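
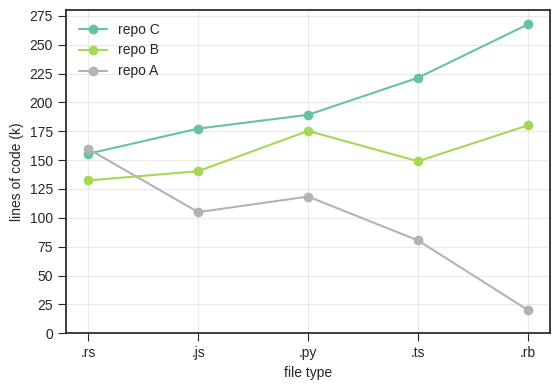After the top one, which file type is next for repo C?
.ts

Top 3 for repo C: .rb ≈ 275, .ts ≈ 225, .py ≈ 200.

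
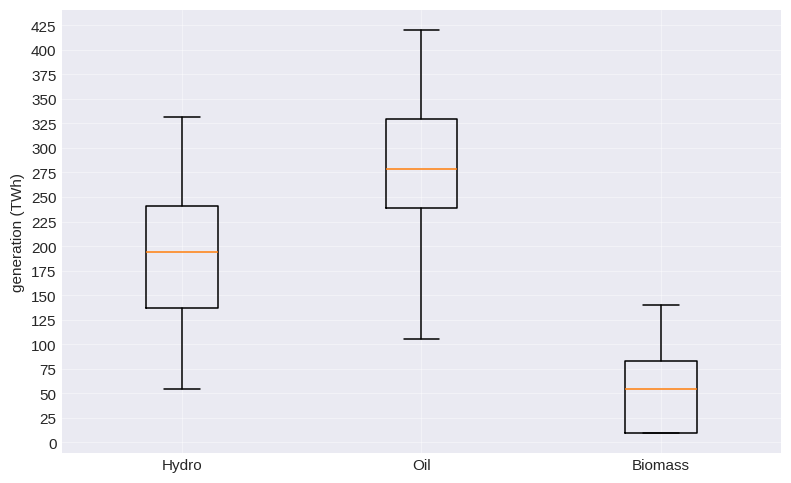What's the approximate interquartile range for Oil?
Q3 ≈ 325, Q1 ≈ 250; IQR ≈ 75.

≈ 75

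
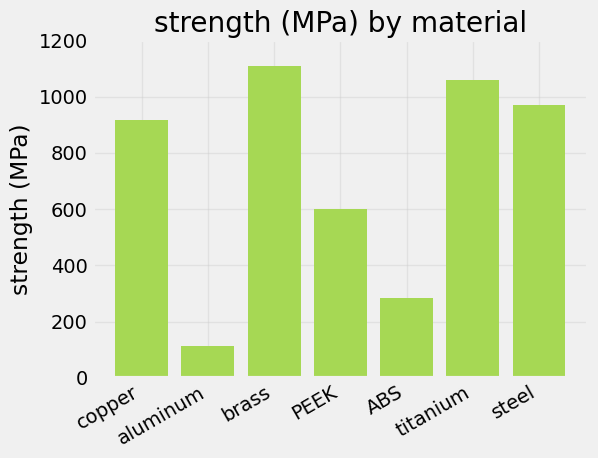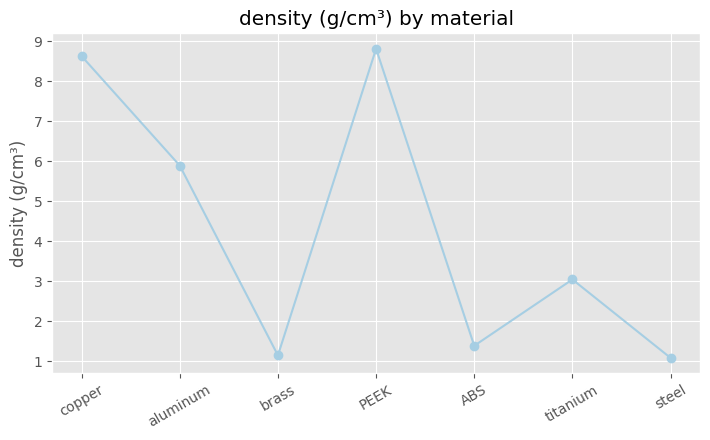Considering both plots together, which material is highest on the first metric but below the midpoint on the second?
Chart 2 median density (g/cm³) ≈ 3; below-median materials: brass, ABS, steel. Among those, brass has the highest strength (MPa) (≈ 1200).

brass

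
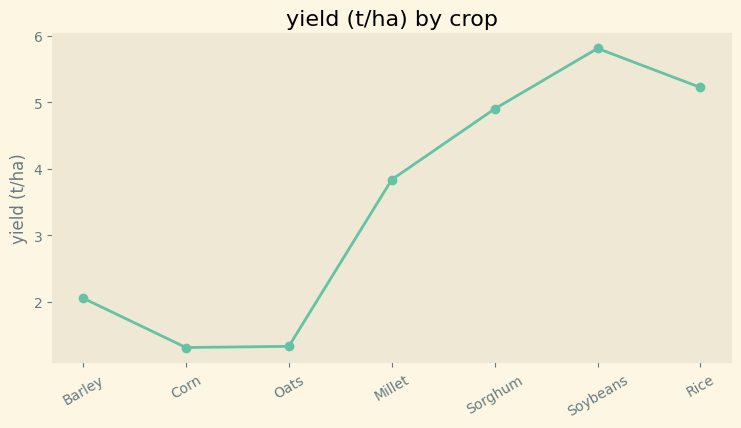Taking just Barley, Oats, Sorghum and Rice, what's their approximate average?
≈ 3.38

(2.0 + 1.5 + 5.0 + 5.0) / 4 ≈ 3.38.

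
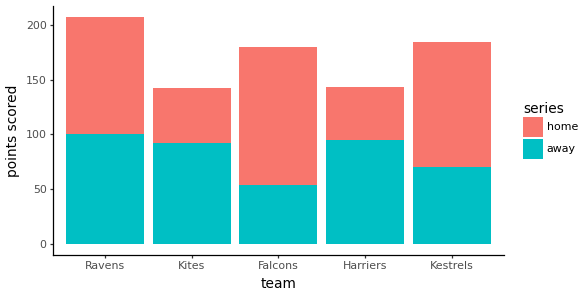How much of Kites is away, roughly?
≈ 100

away top ≈ 100, bottom ≈ 0; segment ≈ 100.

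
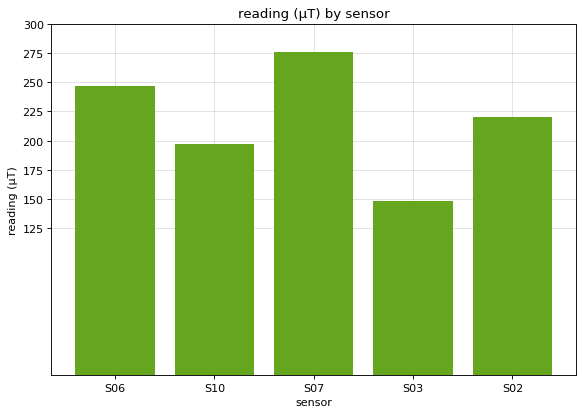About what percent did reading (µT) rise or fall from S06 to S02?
S06 ≈ 250, S02 ≈ 225; (225 − 250) / 250 ≈ -10%.

≈ -10%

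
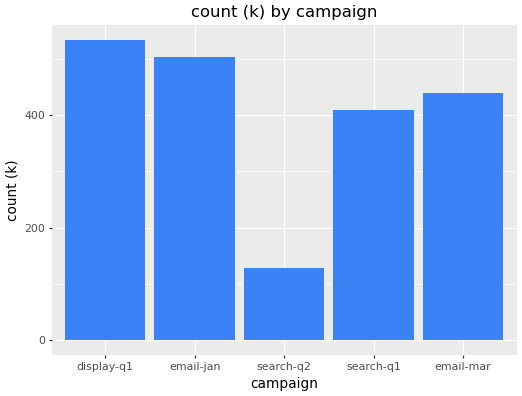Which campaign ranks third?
email-mar

Top 4: display-q1 ≈ 550, email-jan ≈ 500, email-mar ≈ 450, search-q1 ≈ 400.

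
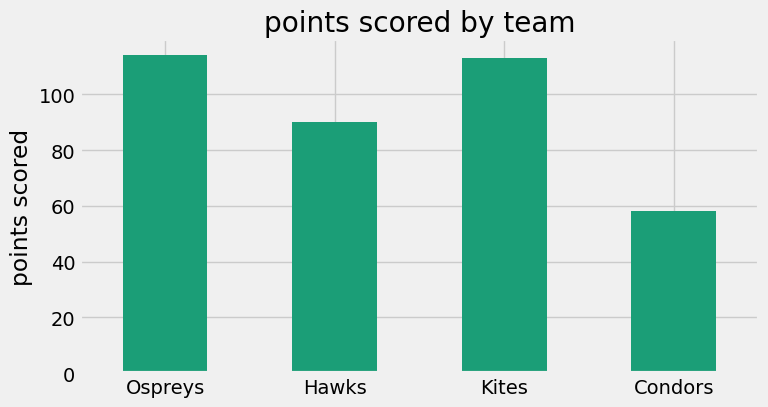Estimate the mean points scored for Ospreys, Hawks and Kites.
≈ 103

(110 + 90 + 110) / 3 ≈ 103.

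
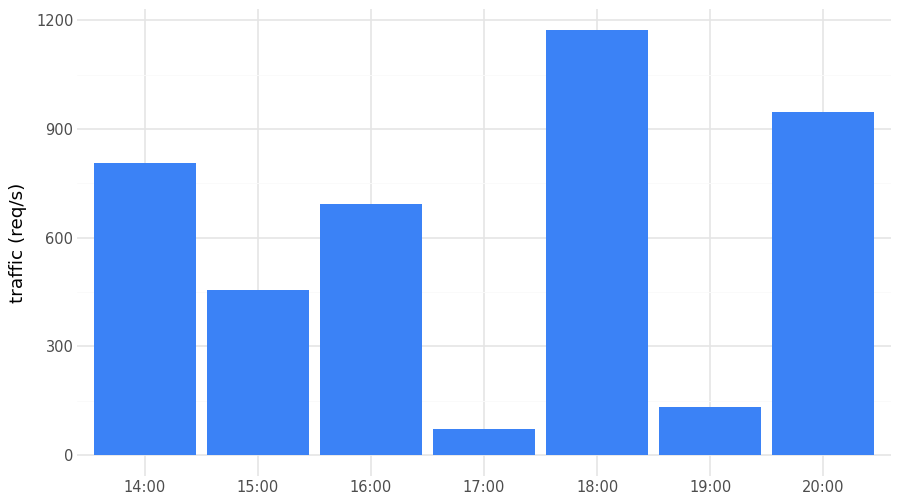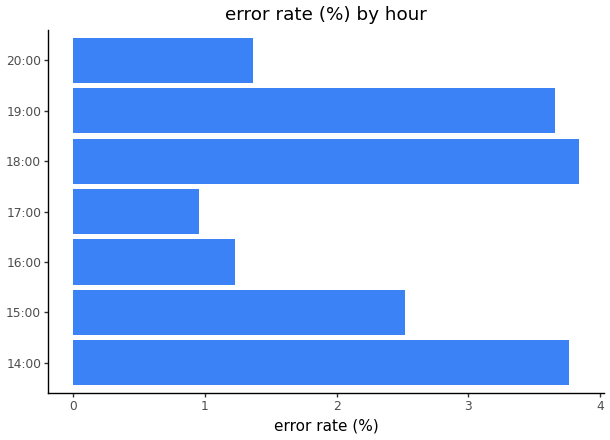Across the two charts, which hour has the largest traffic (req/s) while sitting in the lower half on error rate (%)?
20:00

Chart 2 median error rate (%) ≈ 2.5; below-median hours: 16:00, 17:00, 20:00. Among those, 20:00 has the highest traffic (req/s) (≈ 1000).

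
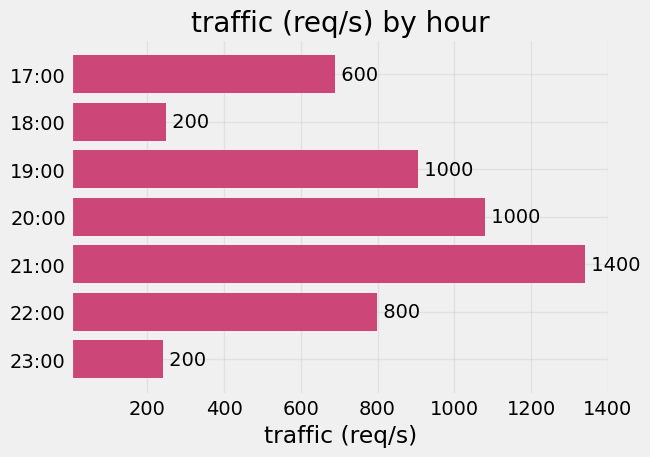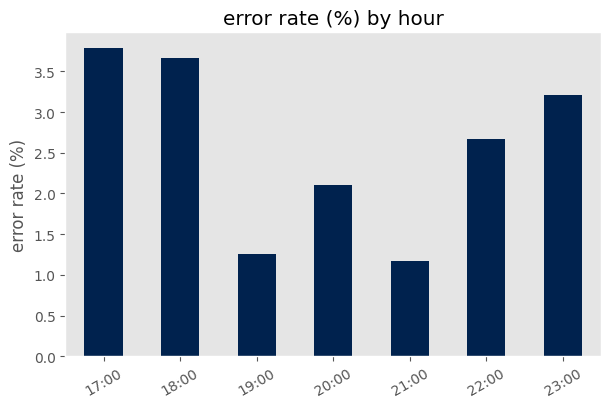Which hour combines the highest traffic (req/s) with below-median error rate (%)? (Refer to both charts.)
21:00

Chart 2 median error rate (%) ≈ 2.5; below-median hours: 19:00, 20:00, 21:00. Among those, 21:00 has the highest traffic (req/s) (≈ 1400).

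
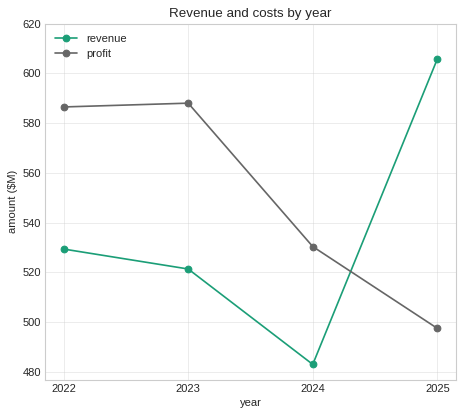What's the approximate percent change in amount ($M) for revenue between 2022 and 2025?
2022 ≈ 520, 2025 ≈ 600; (600 − 520) / 520 ≈ +15.4%.

≈ +15.4%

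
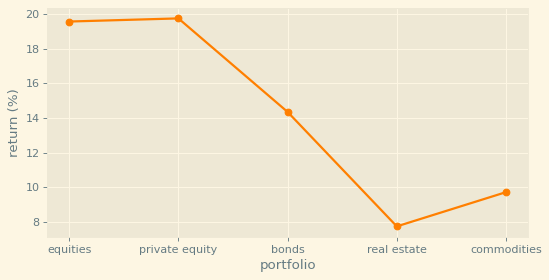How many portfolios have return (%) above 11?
Above 11: equities, private equity, bonds.

3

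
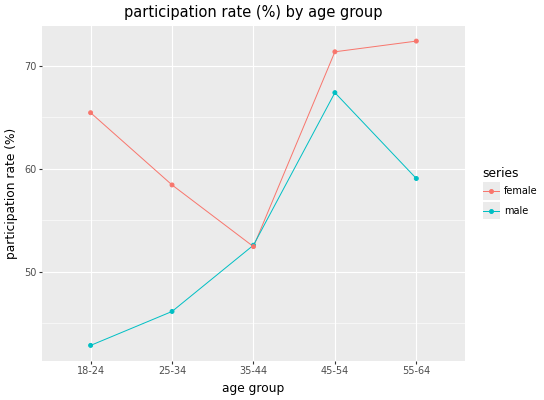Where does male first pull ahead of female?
35-44

25-34: male ≈ 45 vs female ≈ 60 (not yet); 35-44: male ≈ 55 vs female ≈ 50 (first crossover).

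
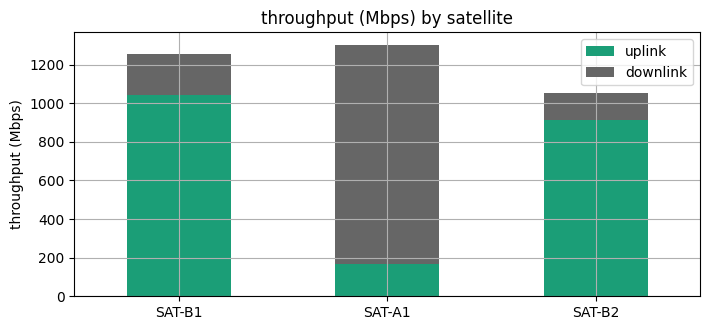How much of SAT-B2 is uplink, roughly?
uplink top ≈ 1000, bottom ≈ 0; segment ≈ 1000.

≈ 1000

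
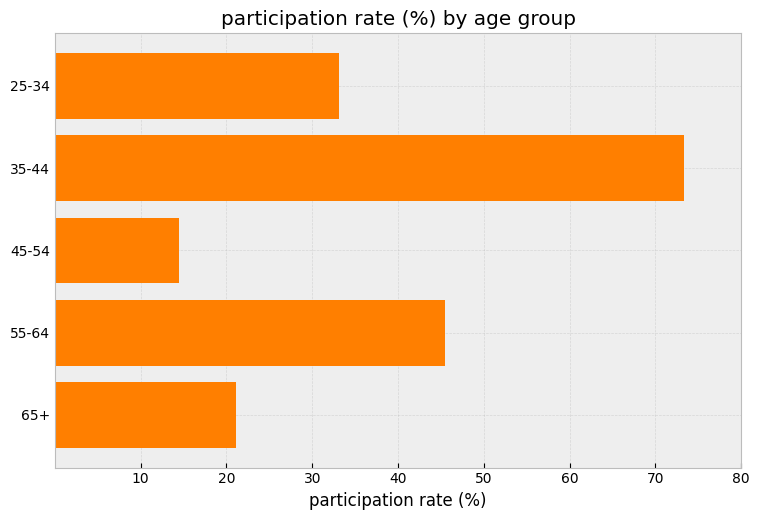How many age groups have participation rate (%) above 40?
Above 40: 35-44, 55-64.

2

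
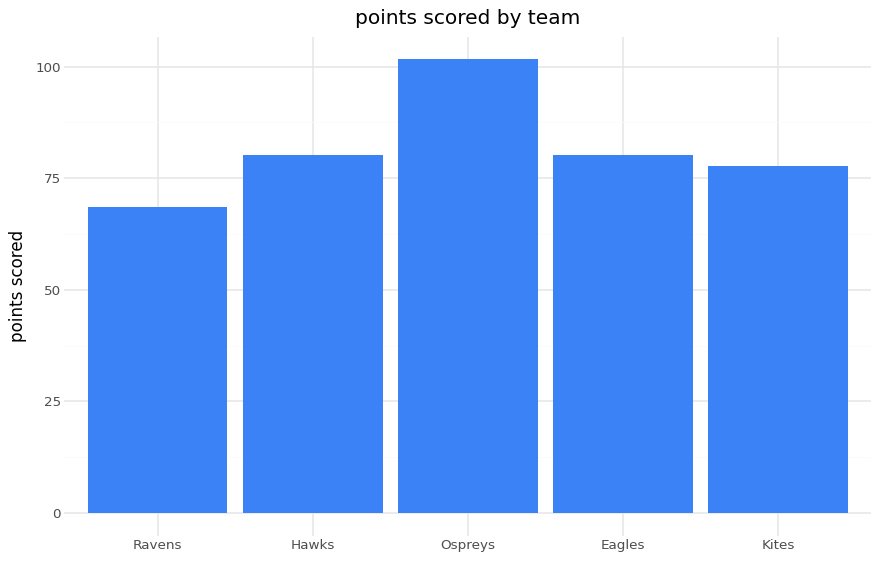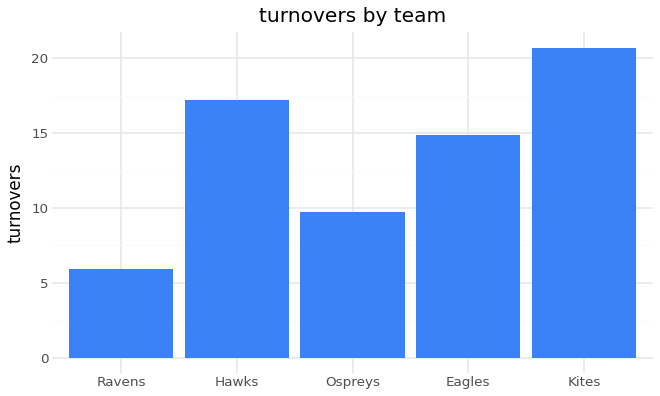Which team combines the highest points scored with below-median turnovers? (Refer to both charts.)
Chart 2 median turnovers ≈ 14; below-median teams: Ravens, Ospreys. Among those, Ospreys has the highest points scored (≈ 100).

Ospreys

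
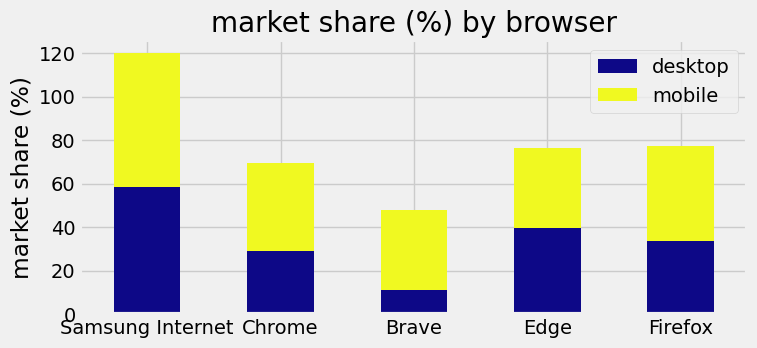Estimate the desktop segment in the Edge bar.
≈ 40

desktop top ≈ 40, bottom ≈ 0; segment ≈ 40.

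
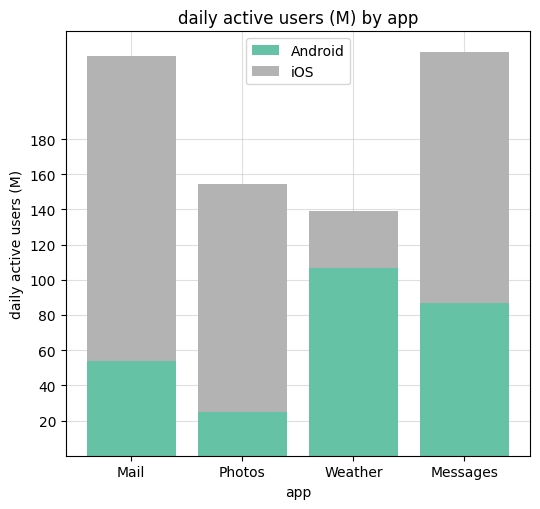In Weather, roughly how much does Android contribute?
Android top ≈ 100, bottom ≈ 0; segment ≈ 100.

≈ 100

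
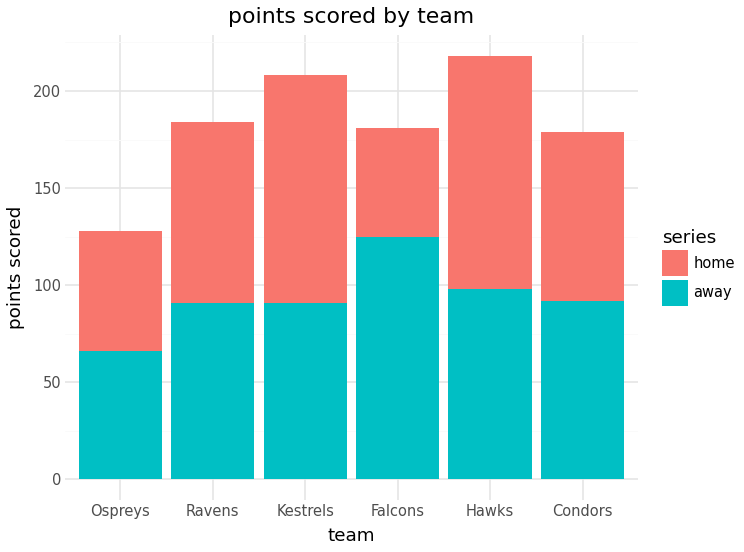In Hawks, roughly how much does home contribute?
≈ 120

home top ≈ 220, bottom ≈ 100; segment ≈ 120.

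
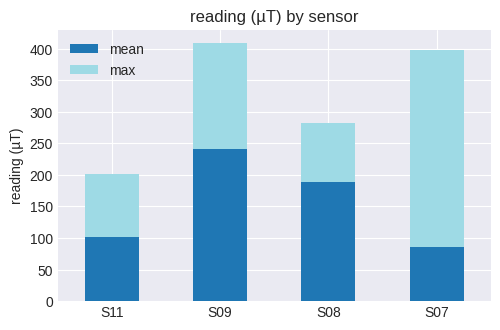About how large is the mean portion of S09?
≈ 250

mean top ≈ 250, bottom ≈ 0; segment ≈ 250.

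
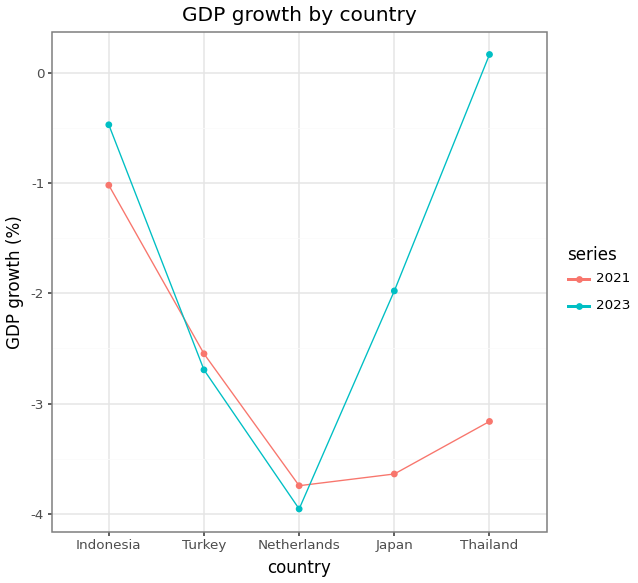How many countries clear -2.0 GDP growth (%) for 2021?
1

Above -2.0: Indonesia.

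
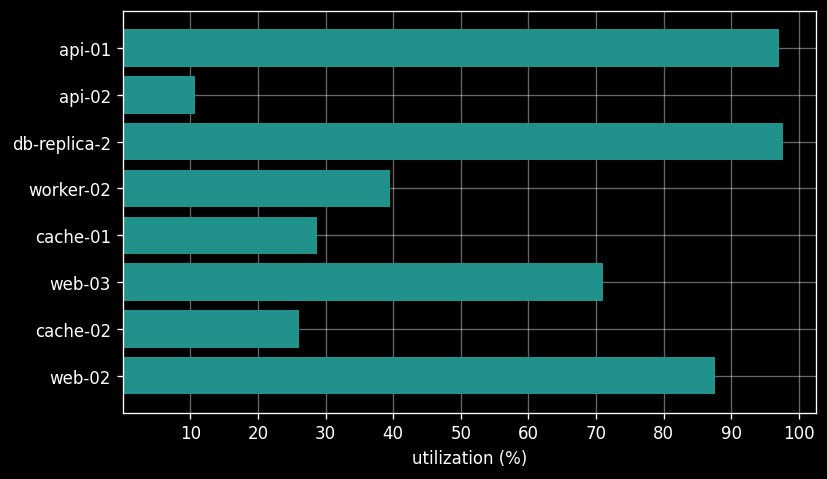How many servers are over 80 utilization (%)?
Above 80: api-01, db-replica-2, web-02.

3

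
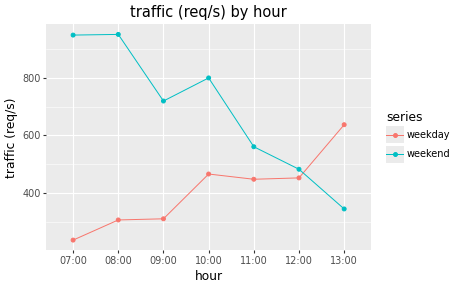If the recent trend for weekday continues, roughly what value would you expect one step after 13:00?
≈ 700

Last three: 400, 500, 600 → slope ≈ 100/step → next ≈ 700.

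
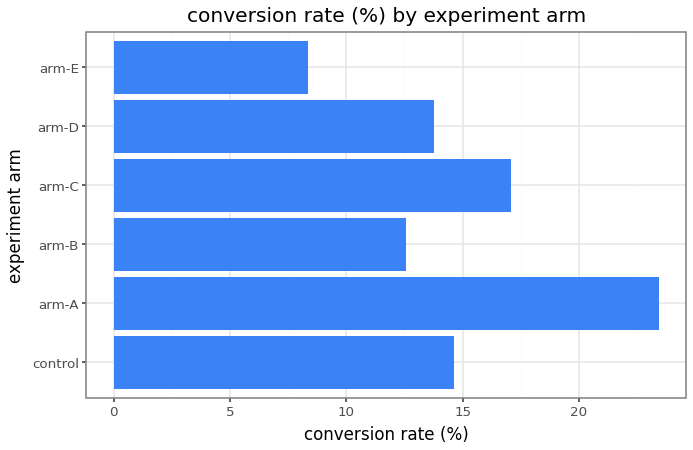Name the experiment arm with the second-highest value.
arm-C

Top 3: arm-A ≈ 24, arm-C ≈ 18, control ≈ 14.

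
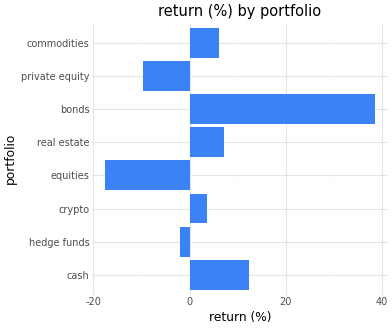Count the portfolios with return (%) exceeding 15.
1

Above 15: bonds.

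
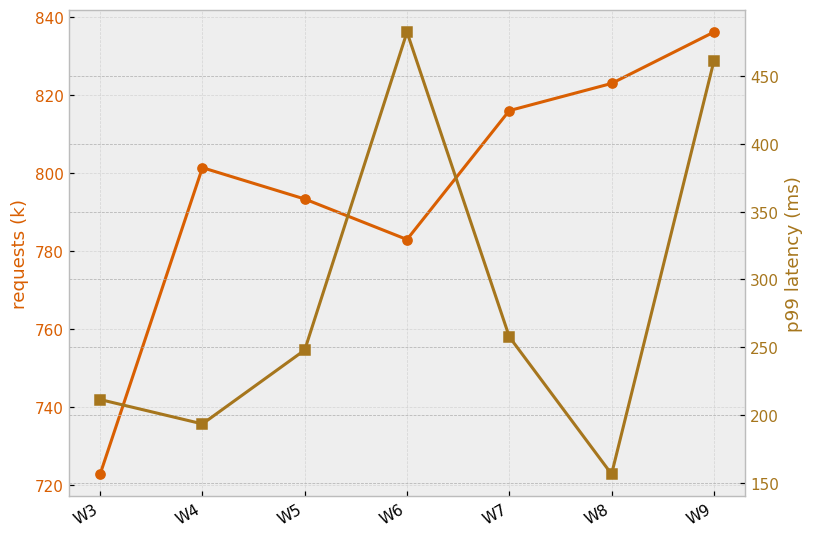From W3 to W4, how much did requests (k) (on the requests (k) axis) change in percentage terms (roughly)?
≈ +11.1%

W3 ≈ 720, W4 ≈ 800; (800 − 720) / 720 ≈ +11.1%.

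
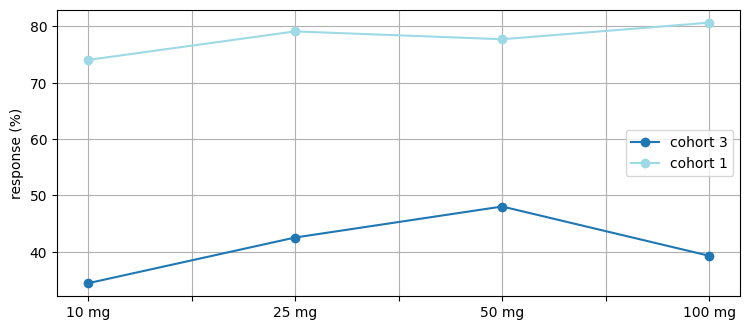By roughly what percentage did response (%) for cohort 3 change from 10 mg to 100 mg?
≈ +14.3%

10 mg ≈ 35, 100 mg ≈ 40; (40 − 35) / 35 ≈ +14.3%.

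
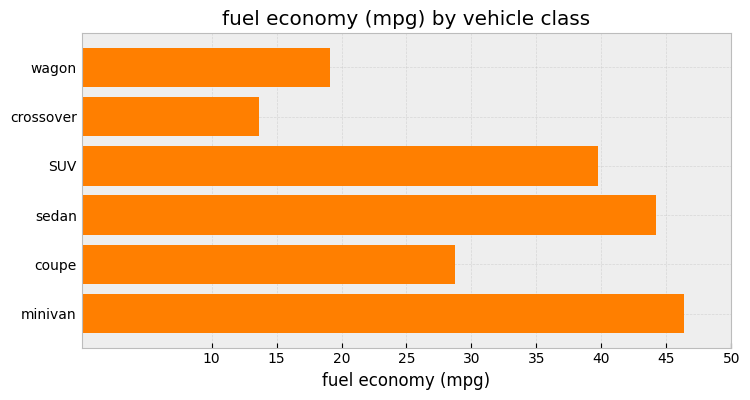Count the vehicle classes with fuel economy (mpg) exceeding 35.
Above 35: SUV, sedan, minivan.

3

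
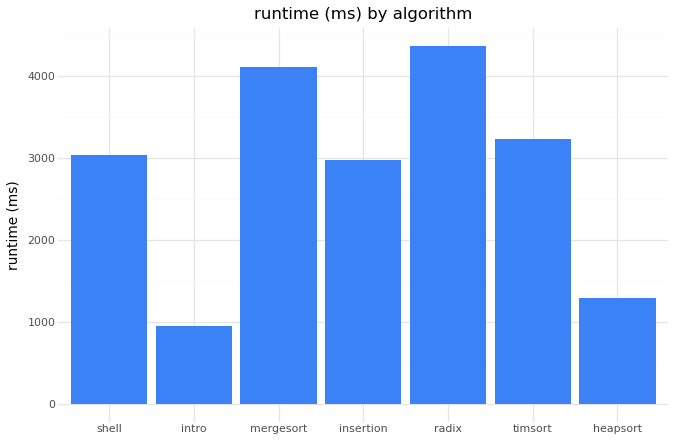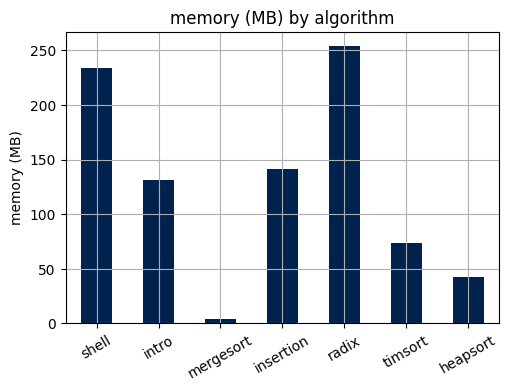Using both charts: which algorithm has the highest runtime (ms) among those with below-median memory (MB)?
Chart 2 median memory (MB) ≈ 125; below-median algorithms: mergesort, timsort, heapsort. Among those, mergesort has the highest runtime (ms) (≈ 4000).

mergesort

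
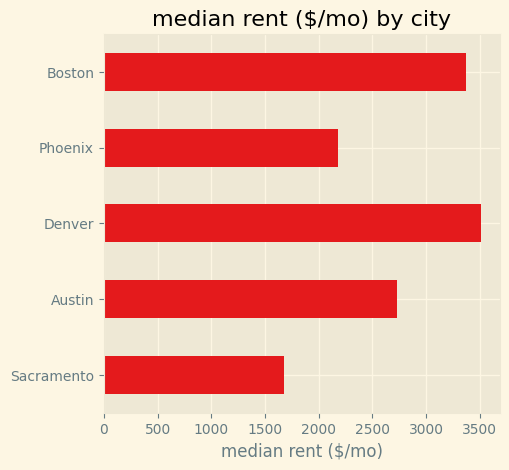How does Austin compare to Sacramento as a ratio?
Austin ≈ 2500, Sacramento ≈ 1500; 2500/1500 ≈ 1.67.

≈ 1.67×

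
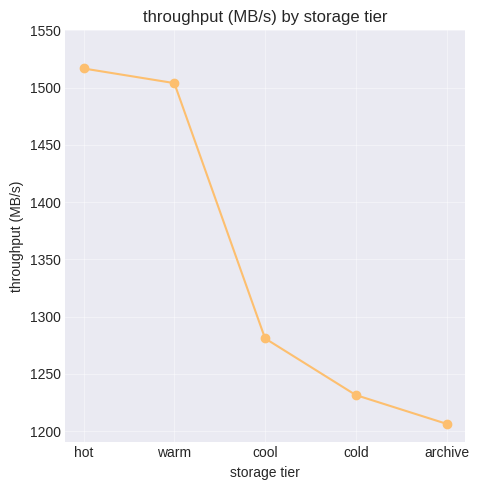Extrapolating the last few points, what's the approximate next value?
≈ 1150

Last three: 1300, 1250, 1200 → slope ≈ -50/step → next ≈ 1150.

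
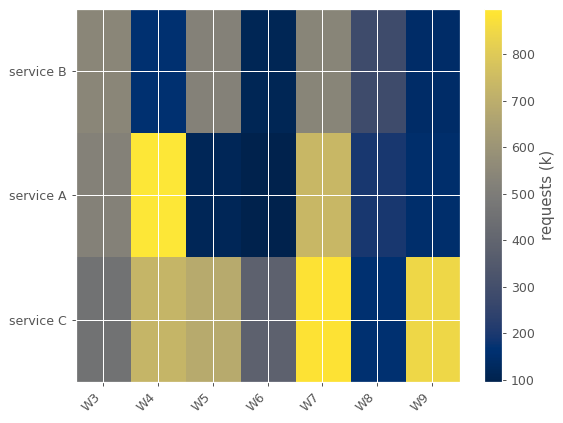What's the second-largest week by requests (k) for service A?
Top 3 for service A: W4 ≈ 900, W7 ≈ 700, W3 ≈ 500.

W7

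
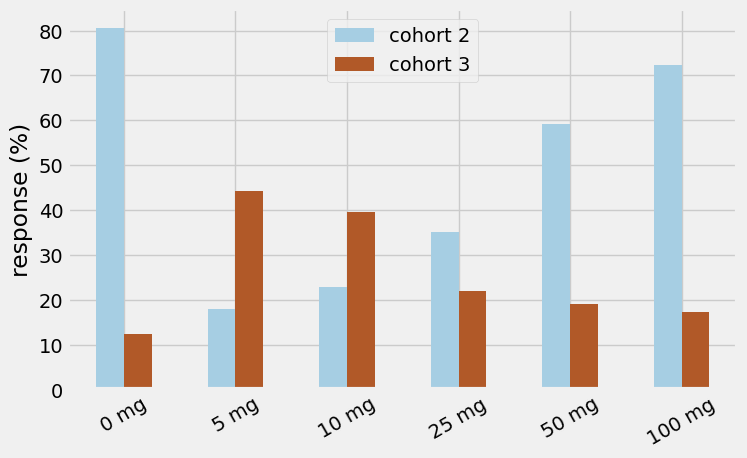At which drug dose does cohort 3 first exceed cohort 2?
0 mg: cohort 3 ≈ 10 vs cohort 2 ≈ 80 (not yet); 5 mg: cohort 3 ≈ 40 vs cohort 2 ≈ 20 (first crossover).

5 mg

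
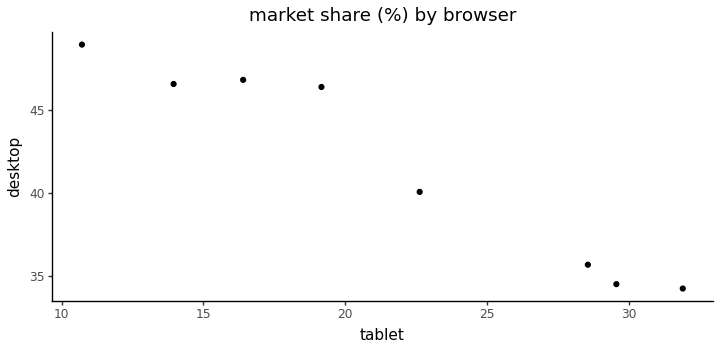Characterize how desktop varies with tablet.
negative, strong

Points are negatively correlated; strong (|r| ≈ 1.0).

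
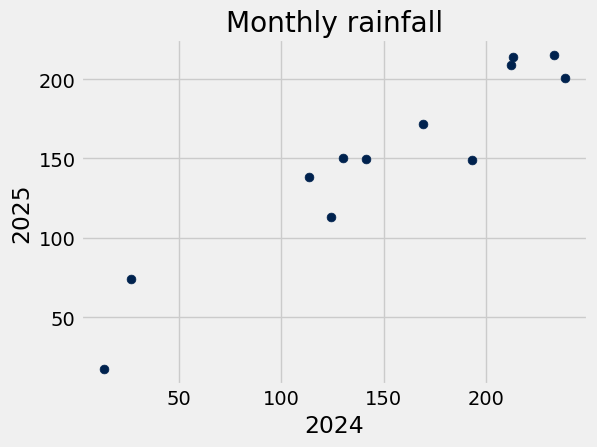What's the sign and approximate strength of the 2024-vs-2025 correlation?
positive, strong

Points are positively correlated; strong (|r| ≈ 1.0).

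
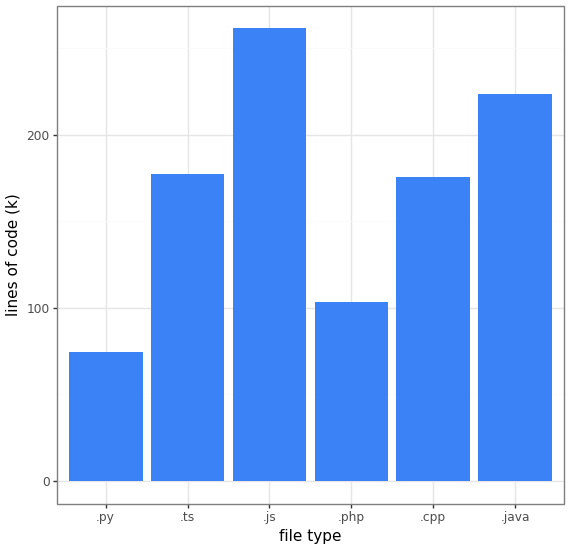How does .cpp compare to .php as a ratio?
≈ 1.75×

.cpp ≈ 175, .php ≈ 100; 175/100 ≈ 1.75.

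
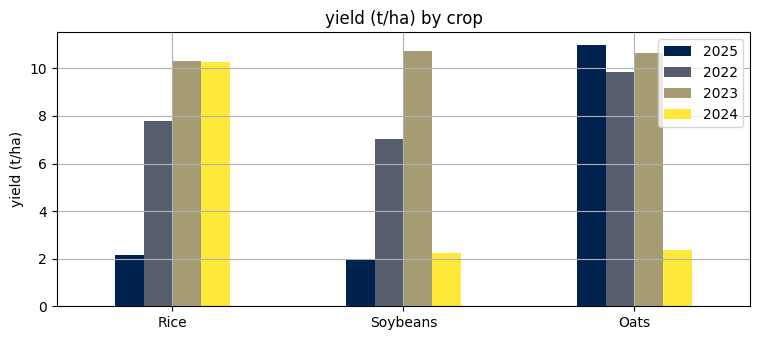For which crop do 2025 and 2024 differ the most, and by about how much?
Oats, ≈ 9 t/ha

Oats: 2025 ≈ 11, 2024 ≈ 2 → gap ≈ 9. Next-largest (Rice) is only ≈ 8.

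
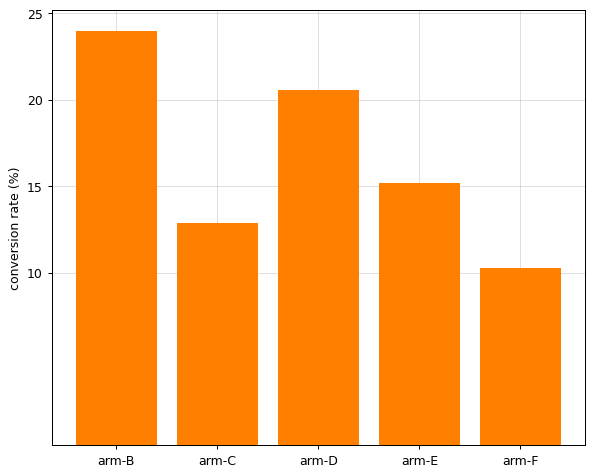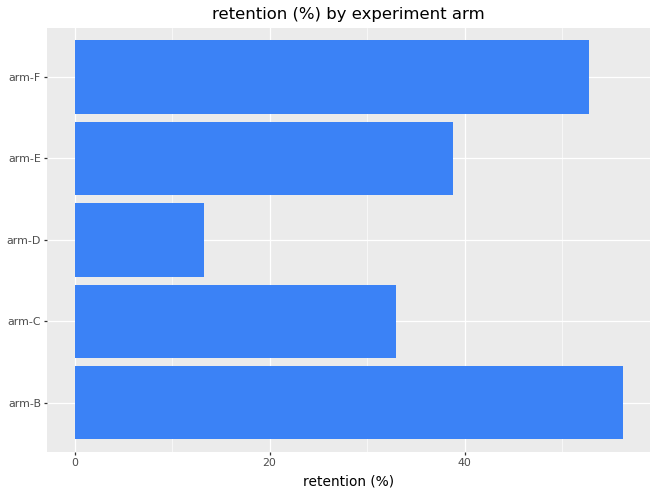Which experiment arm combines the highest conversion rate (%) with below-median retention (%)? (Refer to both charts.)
arm-D

Chart 2 median retention (%) ≈ 40; below-median experiment arms: arm-C, arm-D. Among those, arm-D has the highest conversion rate (%) (≈ 20).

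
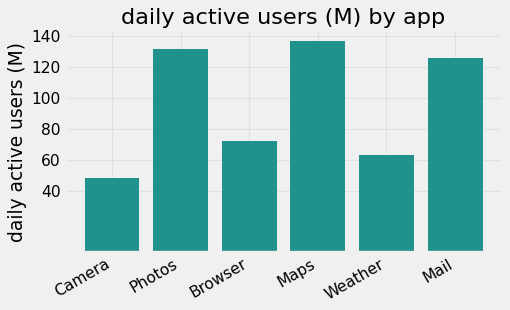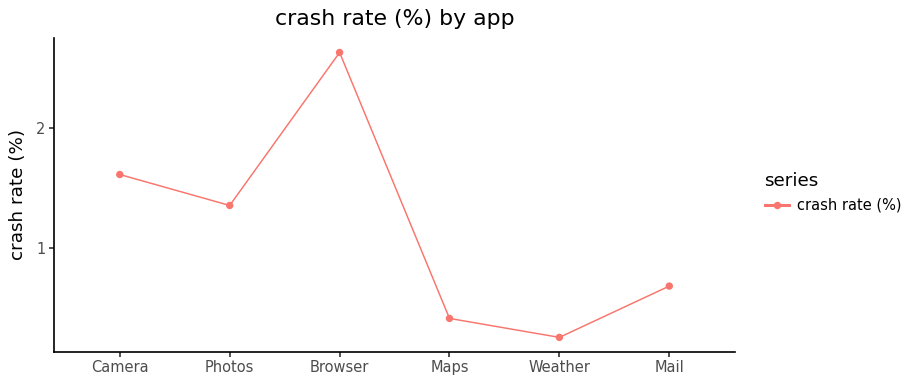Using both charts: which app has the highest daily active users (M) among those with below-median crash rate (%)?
Maps

Chart 2 median crash rate (%) ≈ 1; below-median apps: Maps, Weather, Mail. Among those, Maps has the highest daily active users (M) (≈ 140).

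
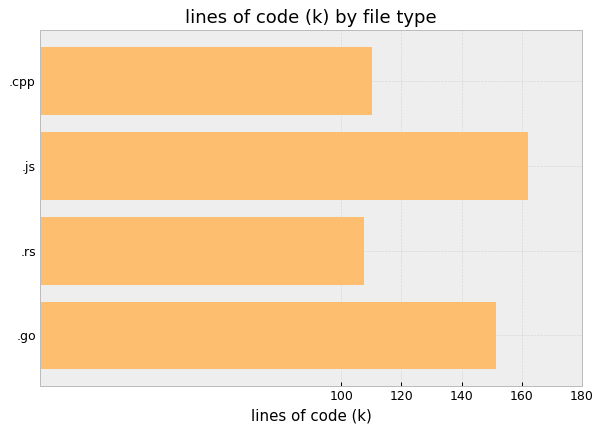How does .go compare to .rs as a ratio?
.go ≈ 160, .rs ≈ 100; 160/100 ≈ 1.6.

≈ 1.6×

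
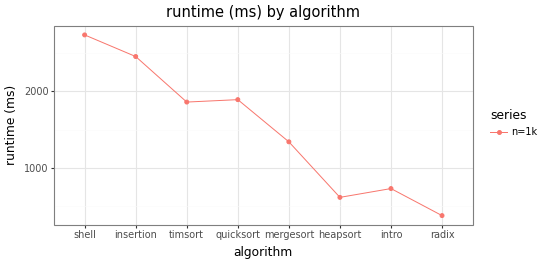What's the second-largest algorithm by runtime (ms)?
insertion

Top 3: shell ≈ 2800, insertion ≈ 2400, quicksort ≈ 1800.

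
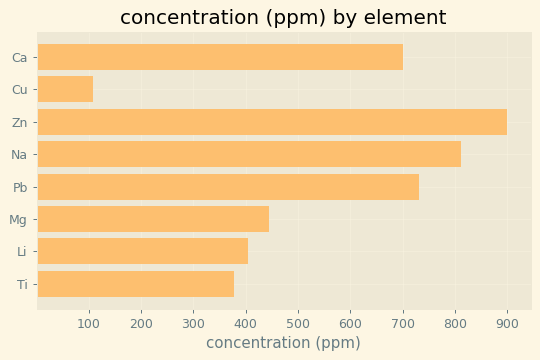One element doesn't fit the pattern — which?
Cu ≈ 100; the rest sit between ≈ 400 and ≈ 900.

Cu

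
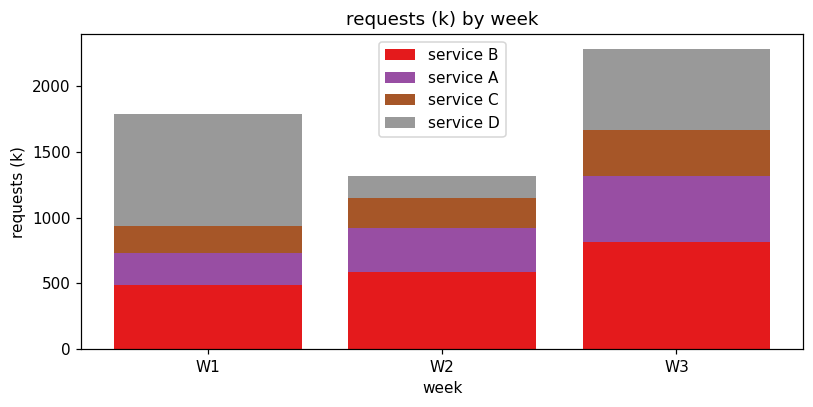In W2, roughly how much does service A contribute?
≈ 400

service A top ≈ 1000, bottom ≈ 600; segment ≈ 400.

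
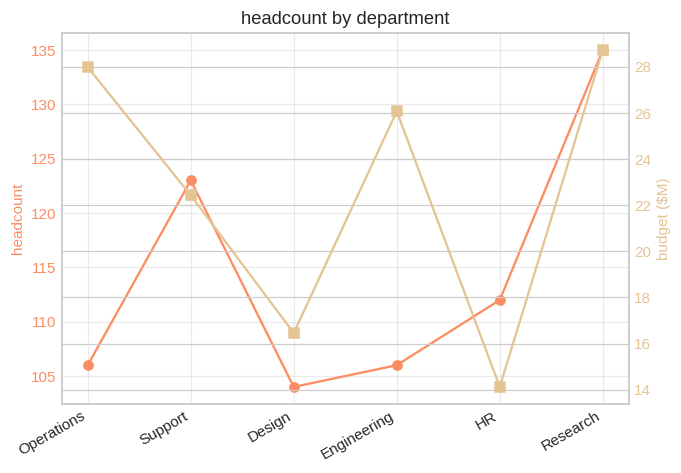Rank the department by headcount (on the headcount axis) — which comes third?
HR

Top 4 (on the headcount axis): Research ≈ 135, Support ≈ 125, HR ≈ 110, Engineering ≈ 105.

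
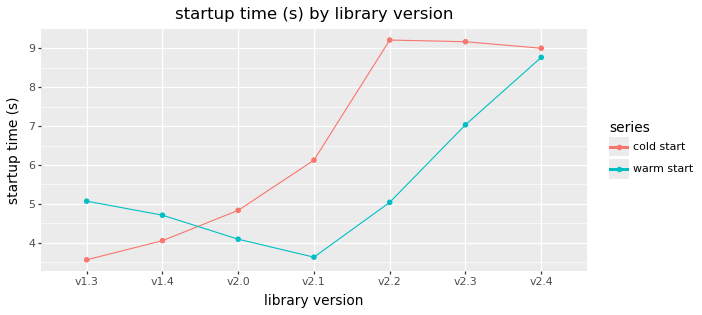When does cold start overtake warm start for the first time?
v2.0

v1.4: cold start ≈ 4.0 vs warm start ≈ 4.5 (not yet); v2.0: cold start ≈ 5.0 vs warm start ≈ 4.0 (first crossover).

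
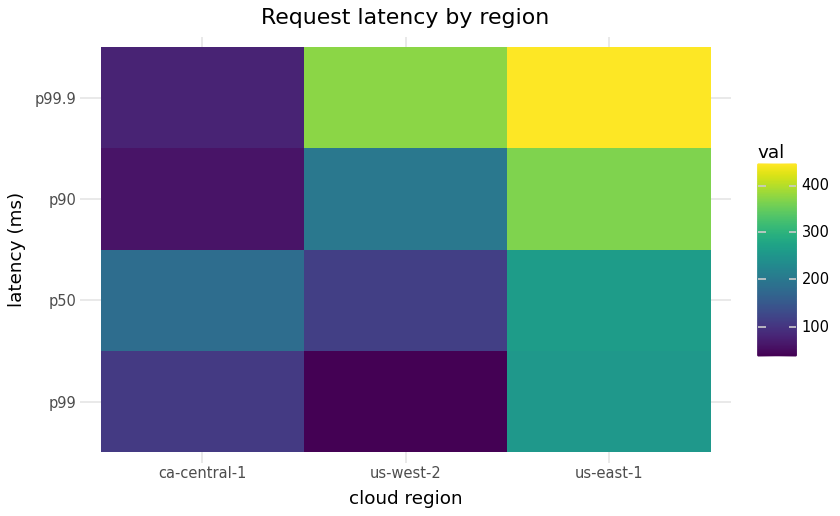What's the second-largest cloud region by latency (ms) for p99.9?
us-west-2

Top 3 for p99.9: us-east-1 ≈ 450, us-west-2 ≈ 400, ca-central-1 ≈ 100.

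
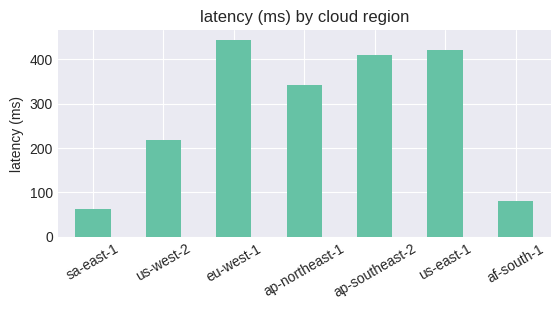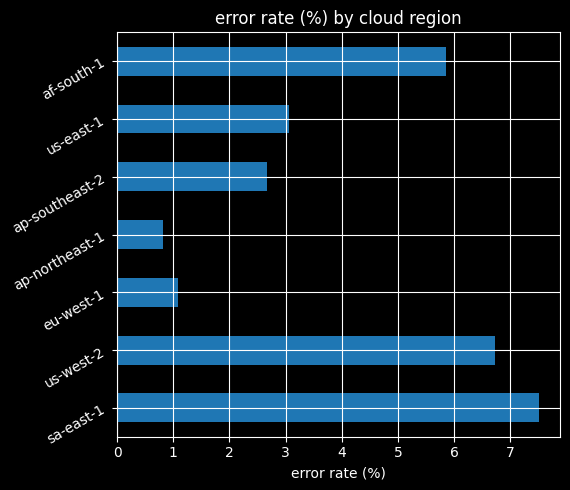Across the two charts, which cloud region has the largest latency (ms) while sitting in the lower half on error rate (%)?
eu-west-1

Chart 2 median error rate (%) ≈ 3; below-median cloud regions: eu-west-1, ap-northeast-1, ap-southeast-2. Among those, eu-west-1 has the highest latency (ms) (≈ 450).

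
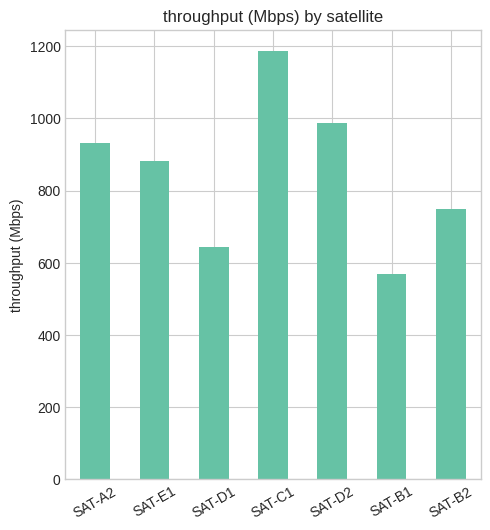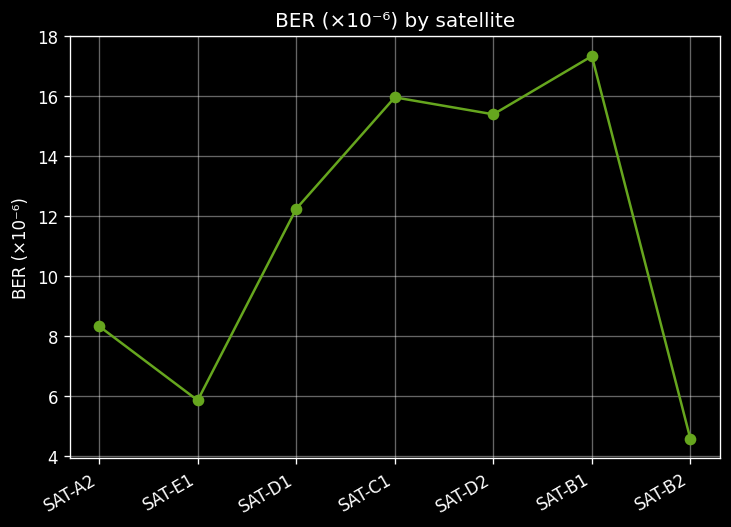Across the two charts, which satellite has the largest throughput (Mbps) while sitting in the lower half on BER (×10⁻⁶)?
Chart 2 median BER (×10⁻⁶) ≈ 12; below-median satellites: SAT-A2, SAT-E1, SAT-B2. Among those, SAT-A2 has the highest throughput (Mbps) (≈ 1000).

SAT-A2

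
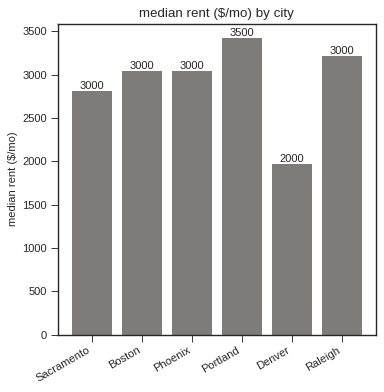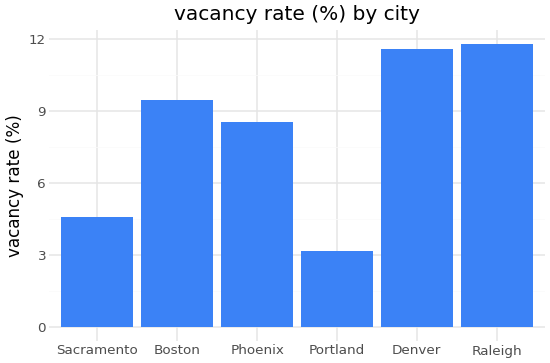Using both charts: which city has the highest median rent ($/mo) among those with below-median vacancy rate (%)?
Chart 2 median vacancy rate (%) ≈ 10; below-median cities: Sacramento, Phoenix, Portland. Among those, Portland has the highest median rent ($/mo) (≈ 3500).

Portland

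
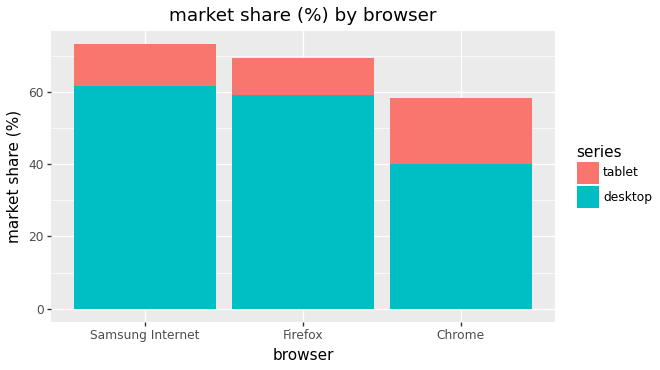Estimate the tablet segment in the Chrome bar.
≈ 20

tablet top ≈ 60, bottom ≈ 40; segment ≈ 20.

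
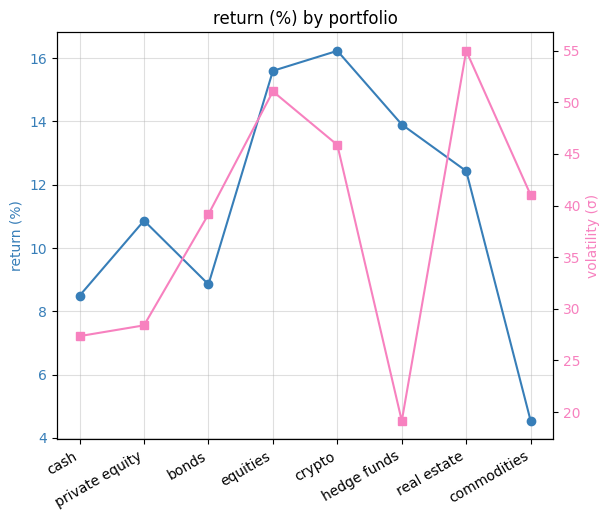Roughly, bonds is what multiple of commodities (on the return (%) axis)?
≈ 1.8×

bonds ≈ 9, commodities ≈ 5; 9/5 ≈ 1.8.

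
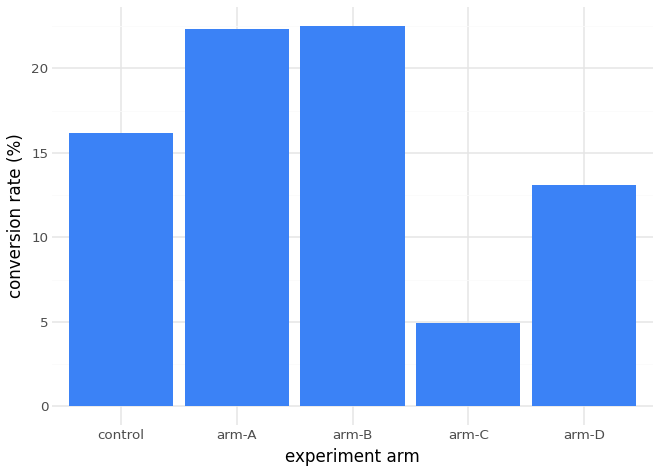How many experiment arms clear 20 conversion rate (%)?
Above 20: arm-A, arm-B.

2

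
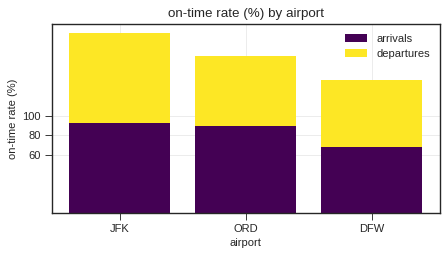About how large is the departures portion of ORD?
≈ 80

departures top ≈ 160, bottom ≈ 80; segment ≈ 80.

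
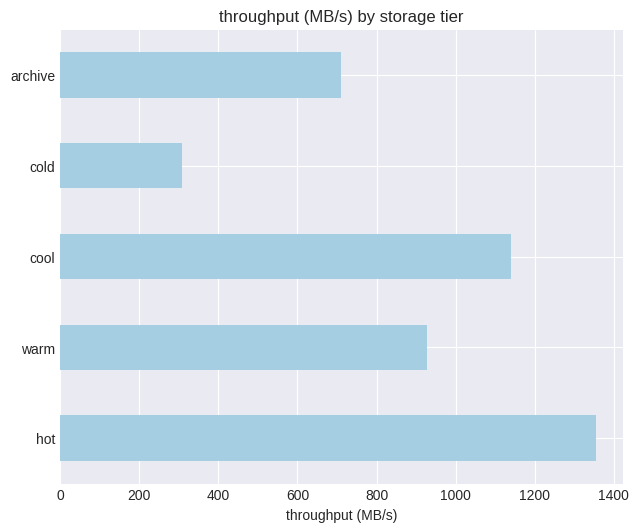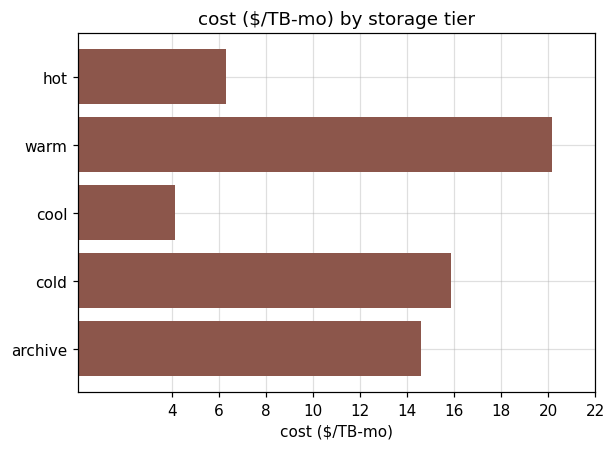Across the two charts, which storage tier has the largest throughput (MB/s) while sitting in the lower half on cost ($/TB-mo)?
hot

Chart 2 median cost ($/TB-mo) ≈ 14; below-median storage tiers: hot, cool. Among those, hot has the highest throughput (MB/s) (≈ 1400).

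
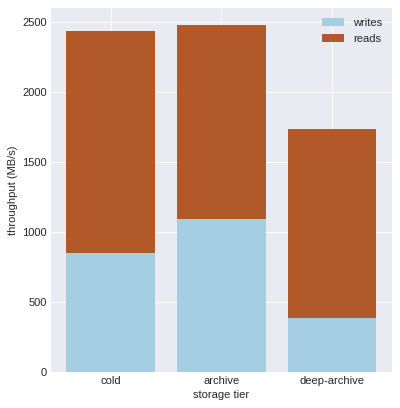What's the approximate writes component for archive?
≈ 1000

writes top ≈ 1000, bottom ≈ 0; segment ≈ 1000.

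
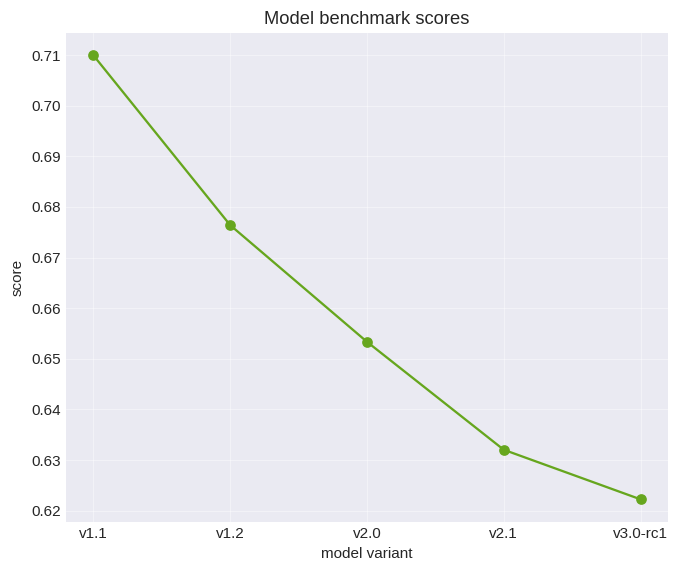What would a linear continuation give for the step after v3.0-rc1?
≈ 0.605

Last three: 0.65, 0.63, 0.62 → slope ≈ -0.015/step → next ≈ 0.605.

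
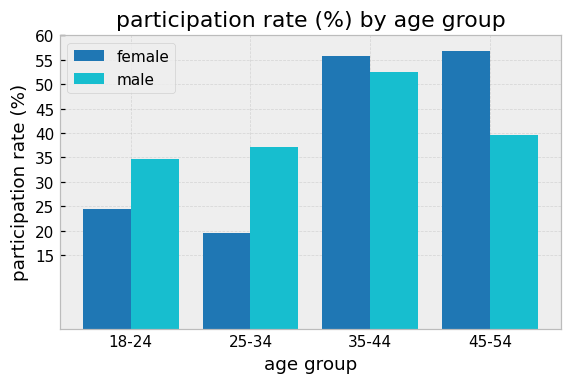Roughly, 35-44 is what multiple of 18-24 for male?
≈ 1.57×

35-44 ≈ 55, 18-24 ≈ 35; 55/35 ≈ 1.57.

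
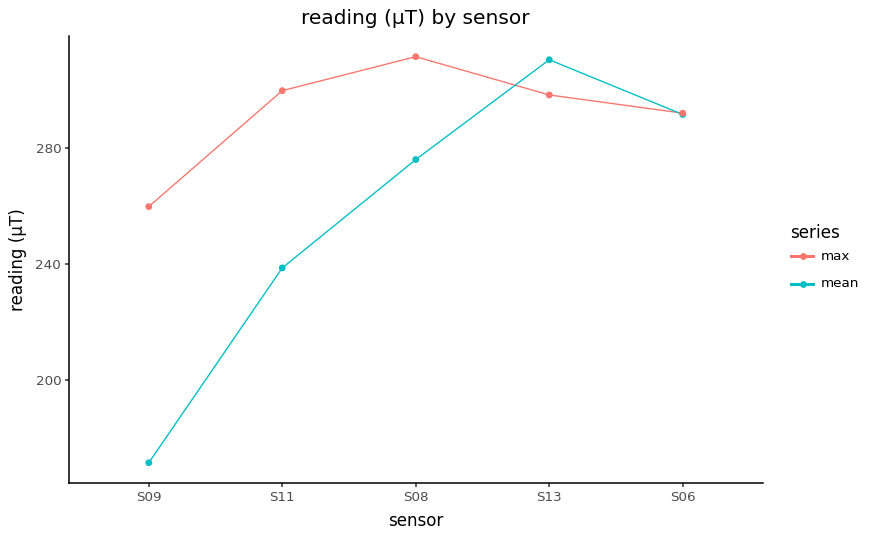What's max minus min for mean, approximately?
≈ 140

Max S13 ≈ 320, min S09 ≈ 180; range ≈ 140.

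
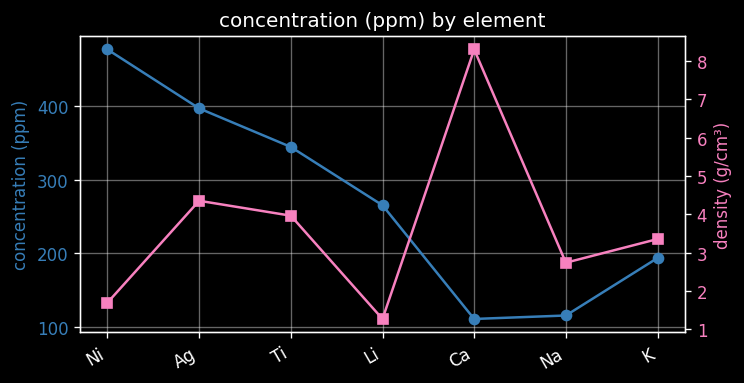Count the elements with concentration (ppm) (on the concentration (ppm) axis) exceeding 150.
Above 150: Ni, Ag, Ti, Li, K.

5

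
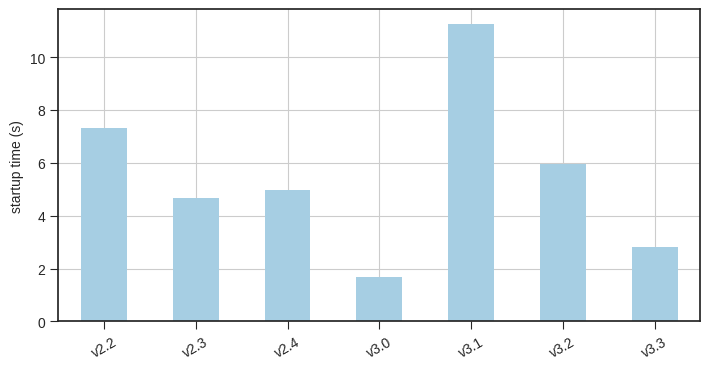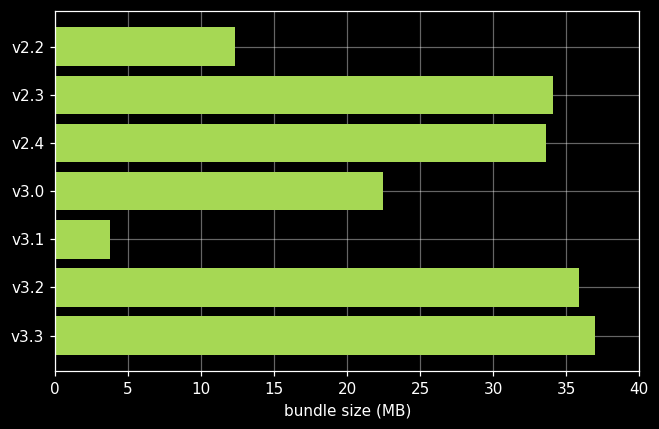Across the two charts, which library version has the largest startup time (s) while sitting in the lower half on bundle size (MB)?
v3.1

Chart 2 median bundle size (MB) ≈ 35; below-median library versions: v2.2, v3.0, v3.1. Among those, v3.1 has the highest startup time (s) (≈ 12).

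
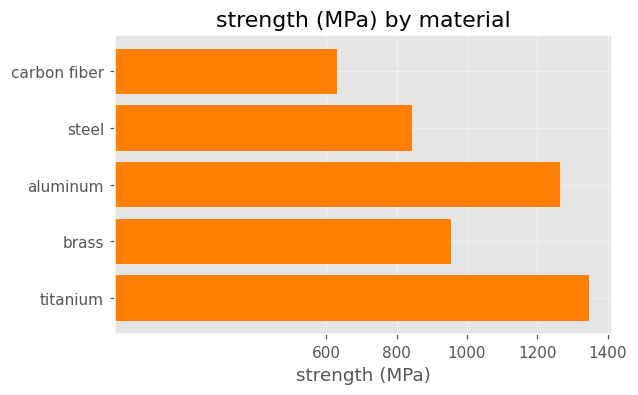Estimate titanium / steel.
≈ 1.75×

titanium ≈ 1400, steel ≈ 800; 1400/800 ≈ 1.75.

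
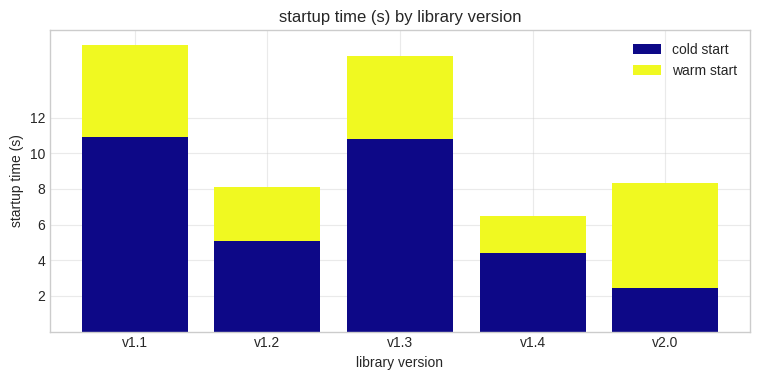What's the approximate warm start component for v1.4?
warm start top ≈ 6, bottom ≈ 4; segment ≈ 2.

≈ 2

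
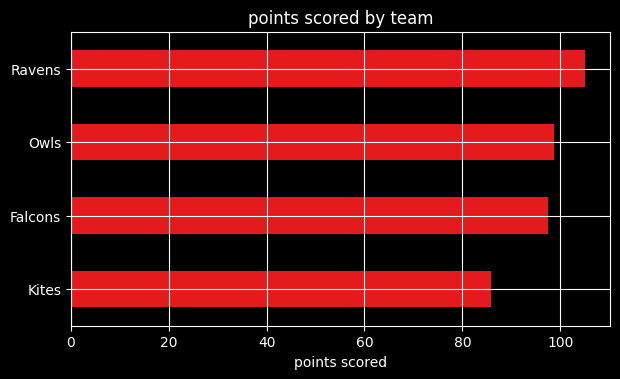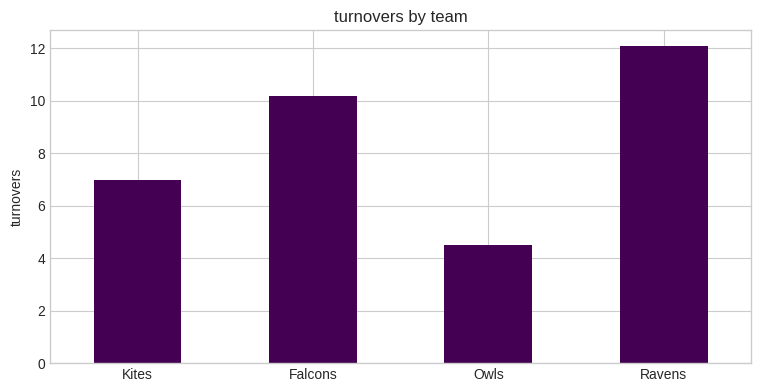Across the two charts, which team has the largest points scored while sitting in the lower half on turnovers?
Owls

Chart 2 median turnovers ≈ 8; below-median teams: Kites, Owls. Among those, Owls has the highest points scored (≈ 100).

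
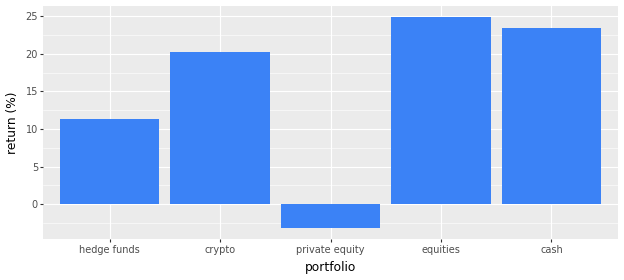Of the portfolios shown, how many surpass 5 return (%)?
4

Above 5: hedge funds, crypto, equities, cash.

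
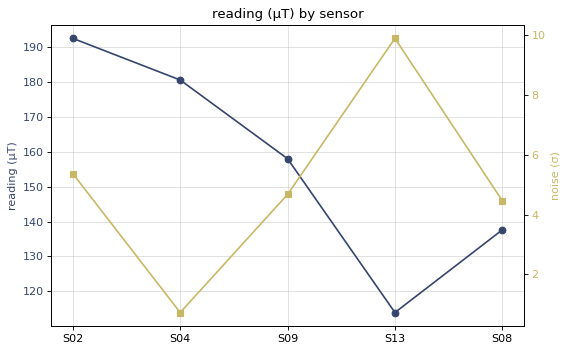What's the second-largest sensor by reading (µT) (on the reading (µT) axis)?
S04

Top 3 (on the reading (µT) axis): S02 ≈ 190, S04 ≈ 180, S09 ≈ 160.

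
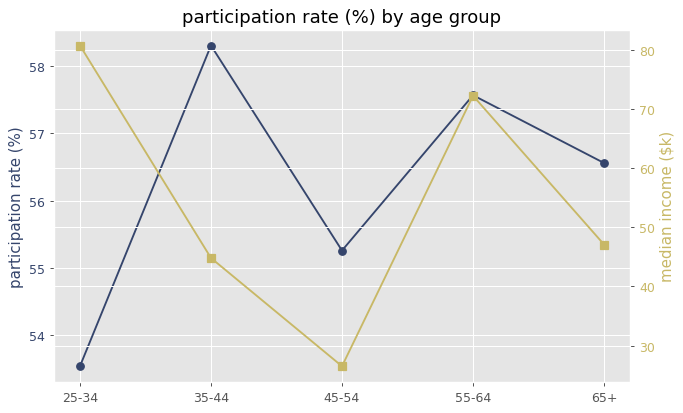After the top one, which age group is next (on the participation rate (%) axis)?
55-64

Top 3 (on the participation rate (%) axis): 35-44 ≈ 58.5, 55-64 ≈ 57.5, 65+ ≈ 56.5.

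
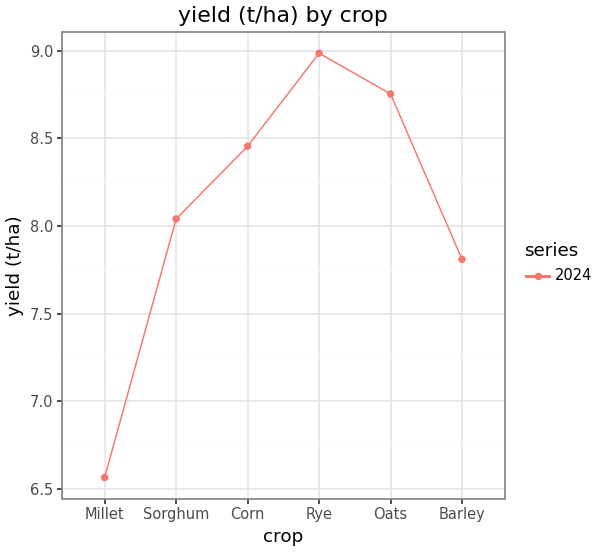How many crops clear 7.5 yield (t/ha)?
5

Above 7.5: Sorghum, Corn, Rye, Oats, Barley.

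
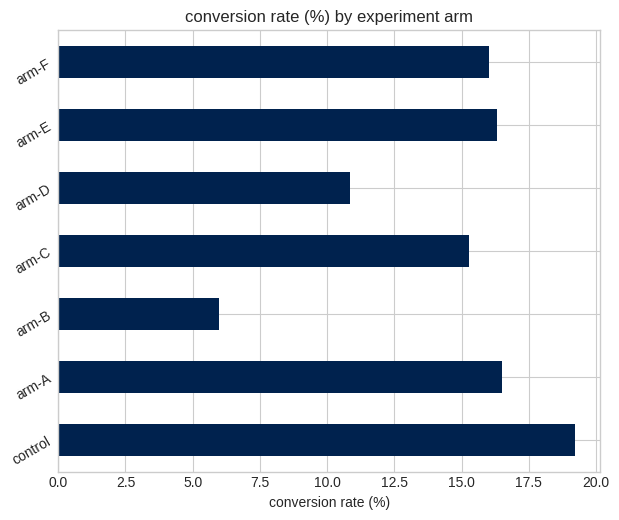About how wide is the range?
Max control ≈ 20, min arm-B ≈ 6; range ≈ 14.

≈ 14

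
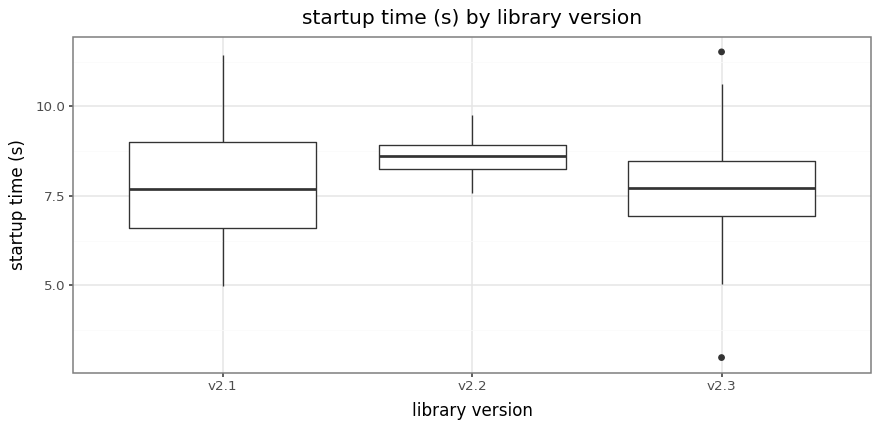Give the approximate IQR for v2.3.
Q3 ≈ 8.5, Q1 ≈ 6.9; IQR ≈ 1.6.

≈ 1.6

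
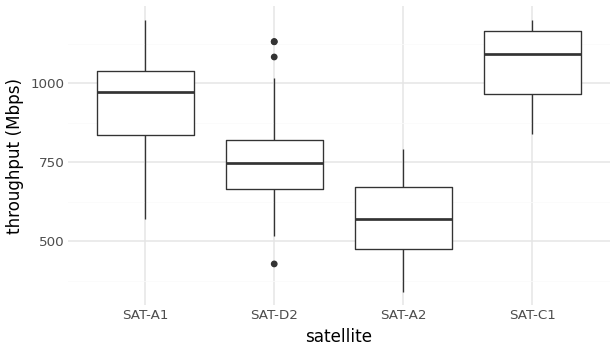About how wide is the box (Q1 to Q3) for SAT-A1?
≈ 200

Q3 ≈ 1050, Q1 ≈ 850; IQR ≈ 200.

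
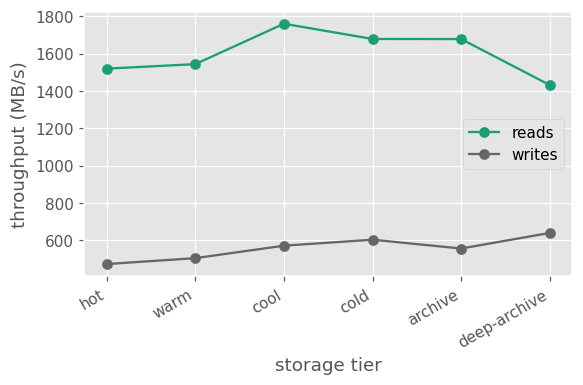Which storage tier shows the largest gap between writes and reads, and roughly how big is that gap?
cool: writes ≈ 600, reads ≈ 1800 → gap ≈ 1200. Next-largest (archive) is only ≈ 1000.

cool, ≈ 1200 MB/s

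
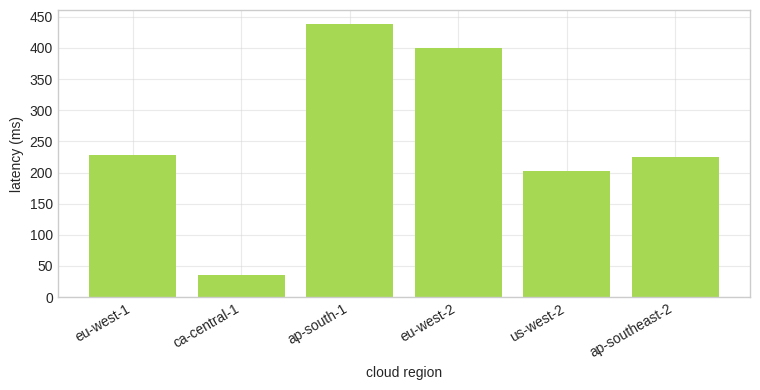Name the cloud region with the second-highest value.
eu-west-2

Top 3: ap-south-1 ≈ 450, eu-west-2 ≈ 400, eu-west-1 ≈ 250.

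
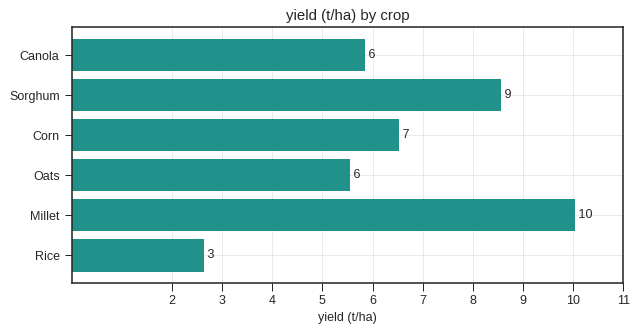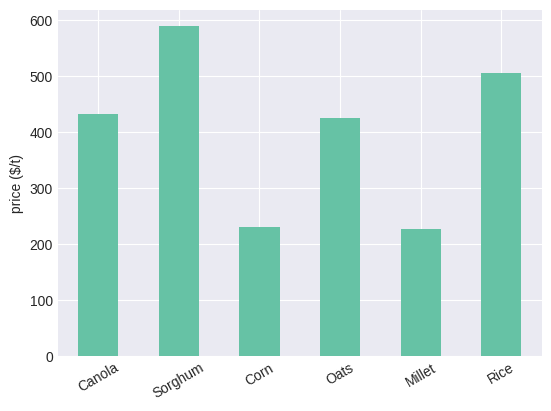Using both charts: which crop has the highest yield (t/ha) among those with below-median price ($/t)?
Millet

Chart 2 median price ($/t) ≈ 400; below-median crops: Corn, Oats, Millet. Among those, Millet has the highest yield (t/ha) (≈ 10).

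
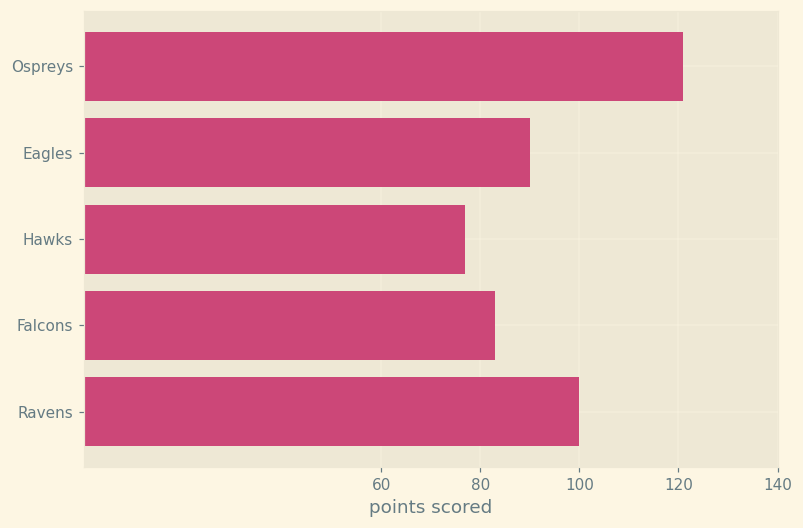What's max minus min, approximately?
Max Ospreys ≈ 120, min Hawks ≈ 80; range ≈ 40.

≈ 40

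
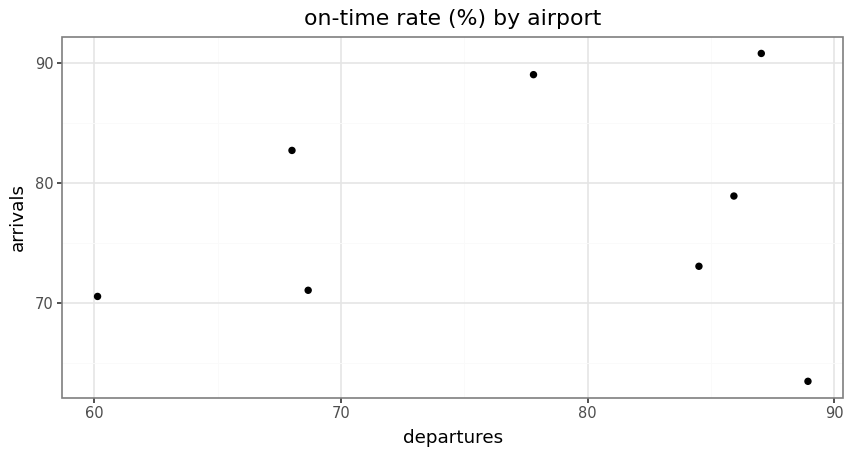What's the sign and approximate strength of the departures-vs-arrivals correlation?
Points are roughly uncorrelated; weak (|r| ≈ 0.1).

no clear correlation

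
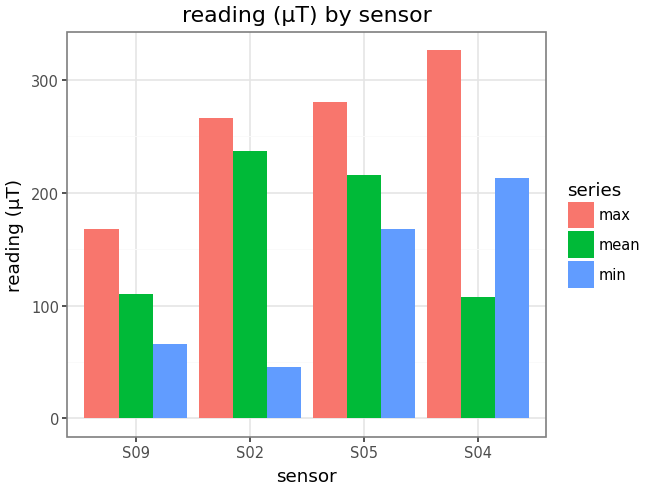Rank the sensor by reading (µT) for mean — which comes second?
S05

Top 3 for mean: S02 ≈ 250, S05 ≈ 200, S09 ≈ 100.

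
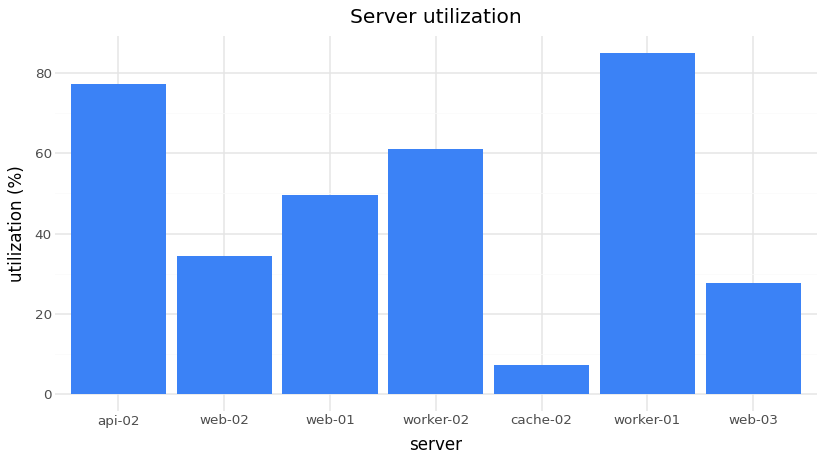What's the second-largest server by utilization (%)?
Top 3: worker-01 ≈ 90, api-02 ≈ 80, worker-02 ≈ 60.

api-02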